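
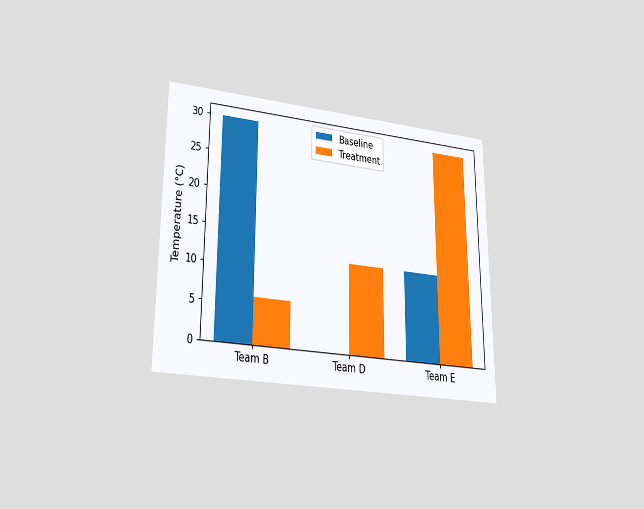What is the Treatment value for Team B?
The chart is viewed at a slight angle. The Treatment bar at Team B reaches 6°C on the y-axis.

6°C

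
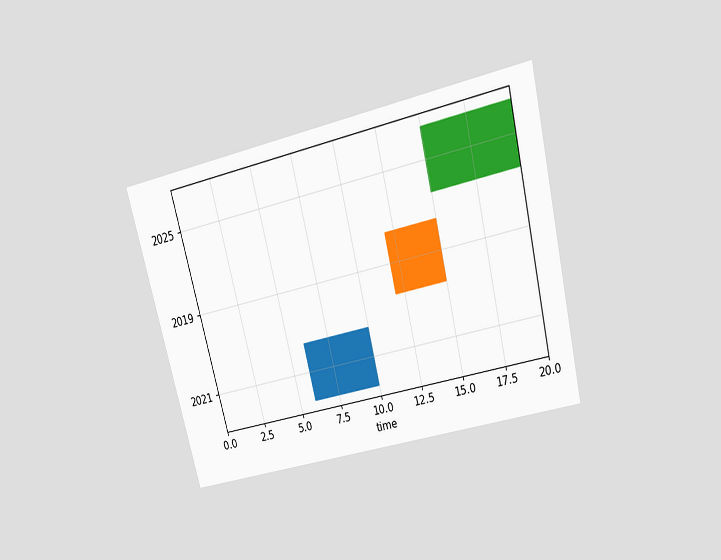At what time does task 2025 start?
15

The chart is tilted about 14° counter-clockwise and viewed slightly from above. The 2025 bar begins at t=15.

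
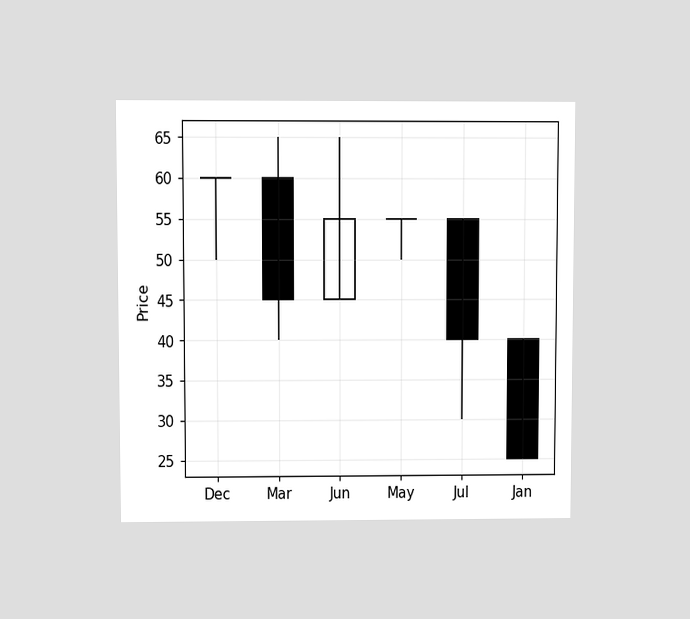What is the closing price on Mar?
45

The chart is viewed at a slight angle. The Mar candle closes at 45.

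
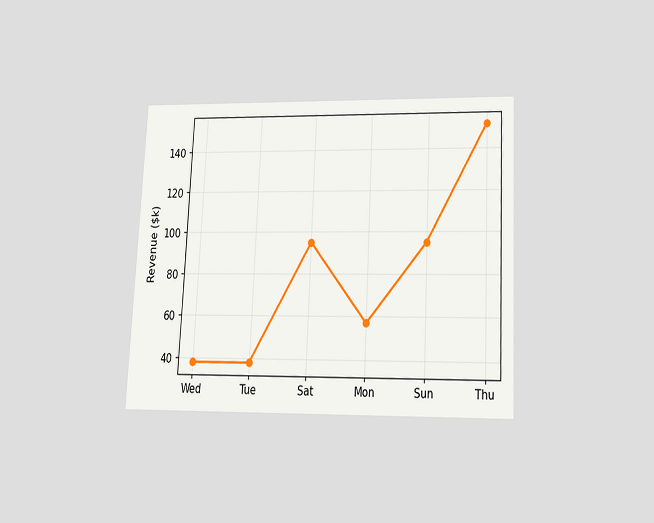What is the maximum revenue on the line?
$152k

The chart is tilted about 3° clockwise and viewed slightly from below. The highest point is at Thu, and reading across to the y-axis gives $152k.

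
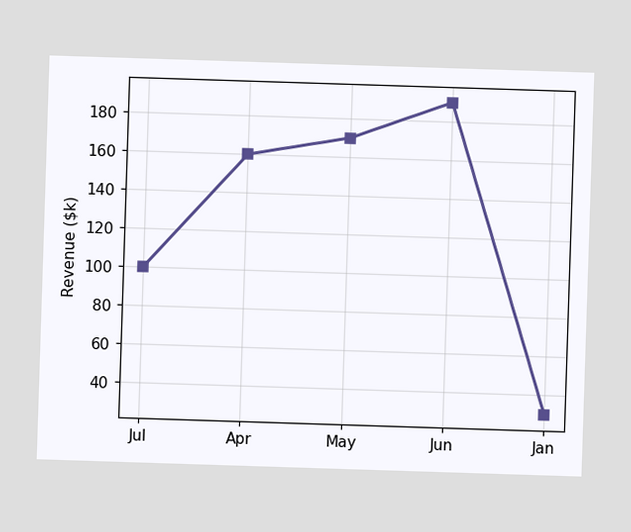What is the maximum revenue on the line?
$190k

The highest point is at Jun, and reading across to the y-axis gives $190k.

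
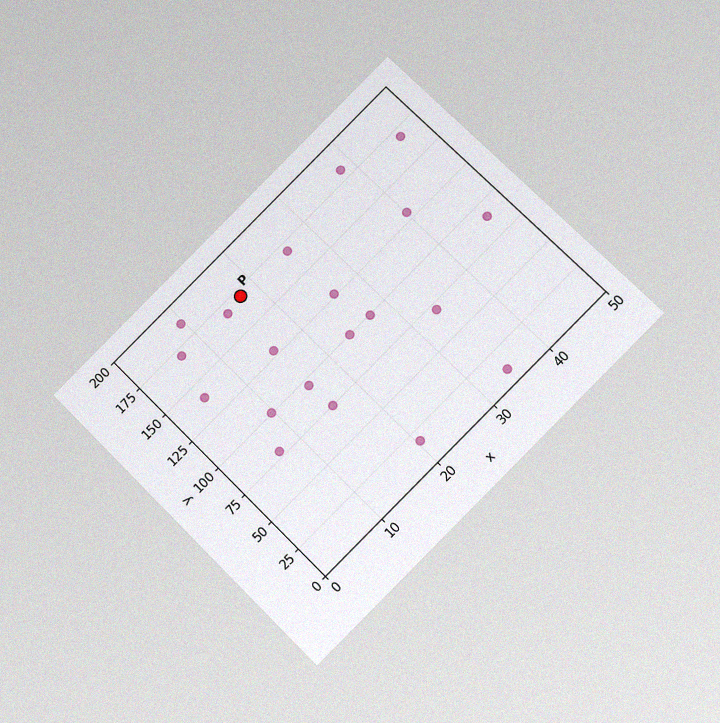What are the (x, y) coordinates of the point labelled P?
(17.5, 170)

The chart is tilted about 45° counter-clockwise and viewed at a slight angle, with some photo noise. Following the gridlines from P to each axis, P sits at (17.5, 170).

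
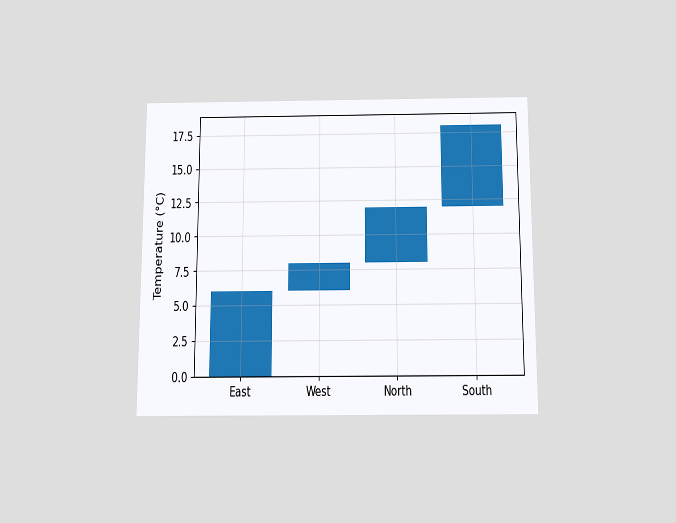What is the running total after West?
8°C

The chart is viewed slightly from below. After West the running total reaches 8°C.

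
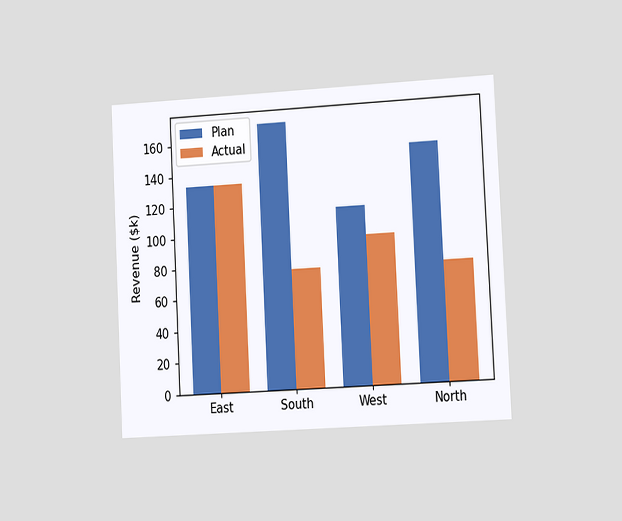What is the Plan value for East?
$133k

The chart is tilted about 3° counter-clockwise and viewed at a slight angle. The Plan bar at East reaches $133k on the y-axis.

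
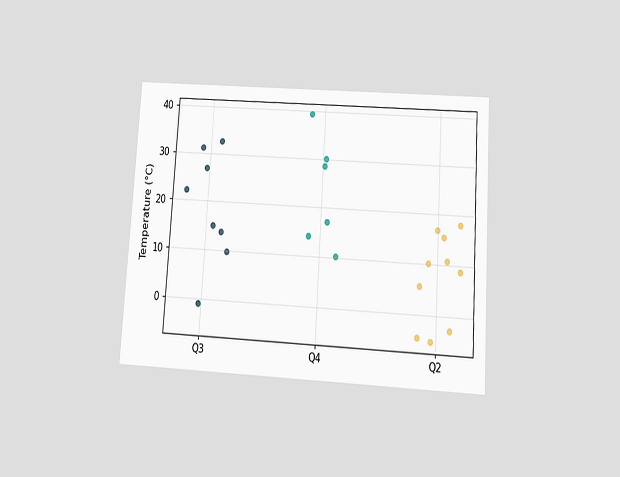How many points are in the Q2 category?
10

The chart is tilted about 4° clockwise and viewed slightly from below. Counting the markers in the Q2 column gives 10.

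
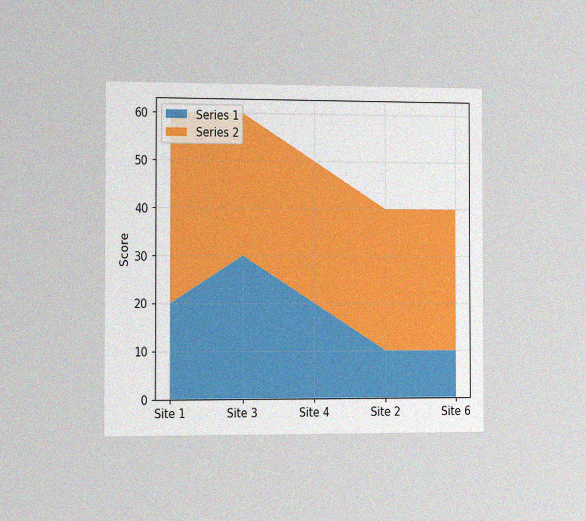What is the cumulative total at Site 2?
The chart is viewed slightly from the left, with some photo noise. The stacked total at Site 2 reaches 40.

40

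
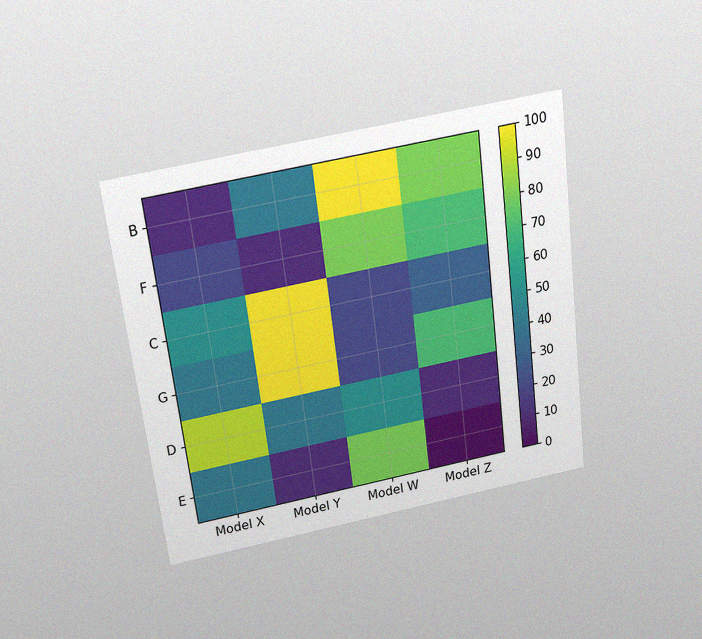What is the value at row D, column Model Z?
The chart is tilted about 7° counter-clockwise and viewed slightly from above, with some photo noise. Matching cell (D, Model Z) against the colorbar gives 10.

10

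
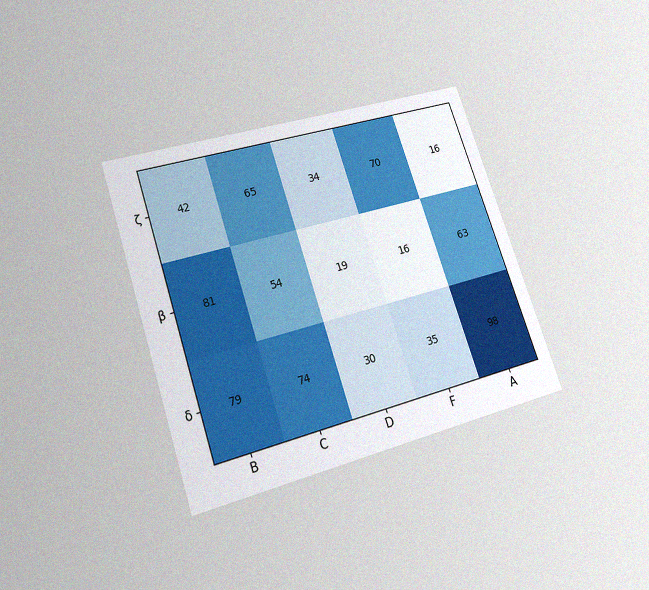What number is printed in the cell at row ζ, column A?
The chart is tilted about 19° counter-clockwise and viewed slightly from below, with some photo noise. The (ζ, A) cell reads 16.

16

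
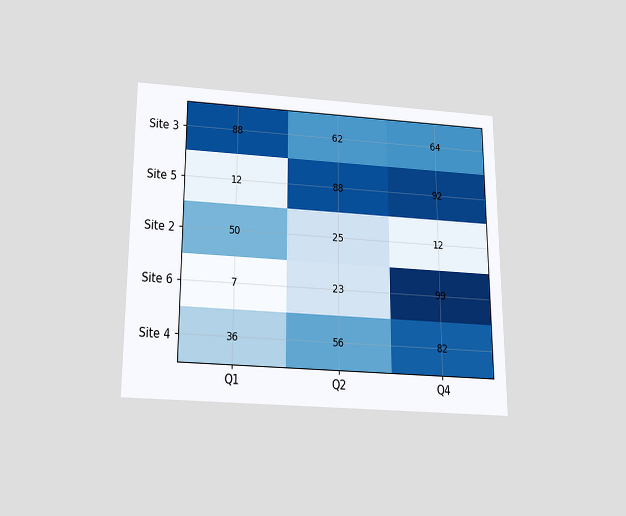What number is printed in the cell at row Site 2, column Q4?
The chart is viewed slightly from below. The (Site 2, Q4) cell reads 12.

12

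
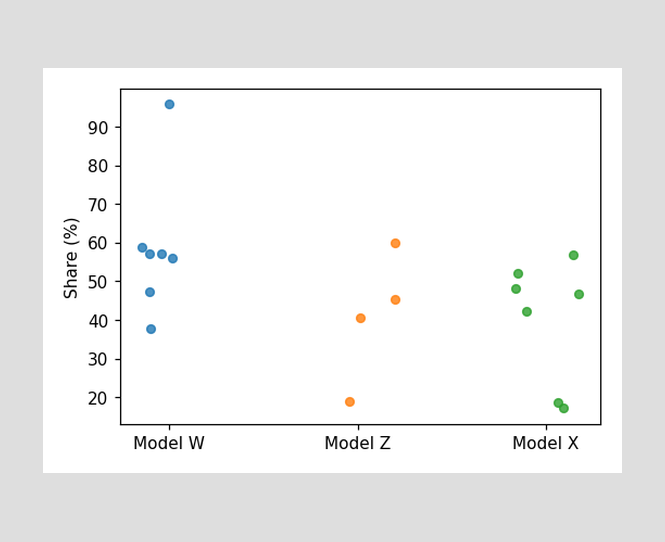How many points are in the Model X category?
7

Counting the markers in the Model X column gives 7.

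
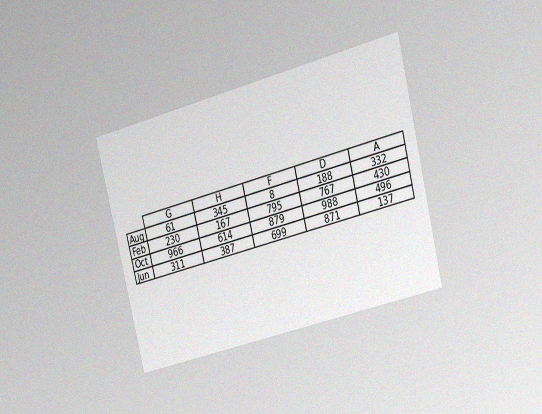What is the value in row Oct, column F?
879

The chart is tilted about 14° counter-clockwise and viewed at a slight angle, with some photo noise. The (Oct, F) cell reads 879.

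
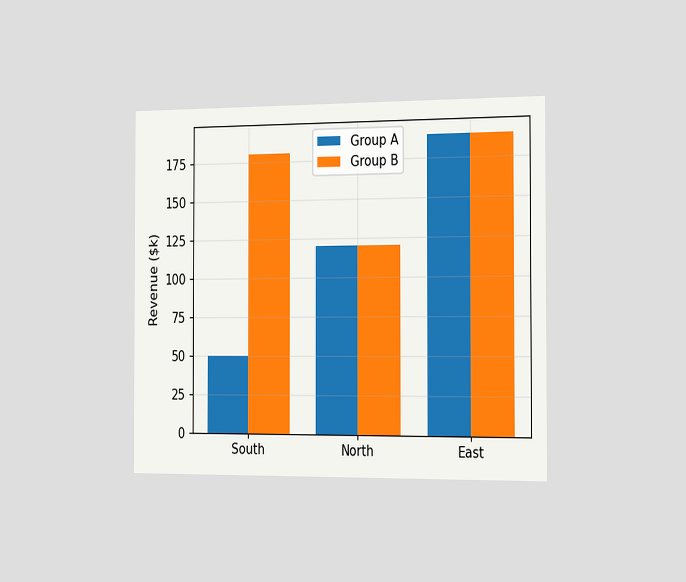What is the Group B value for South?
$180k

The chart is viewed slightly from the right. The Group B bar at South reaches $180k on the y-axis.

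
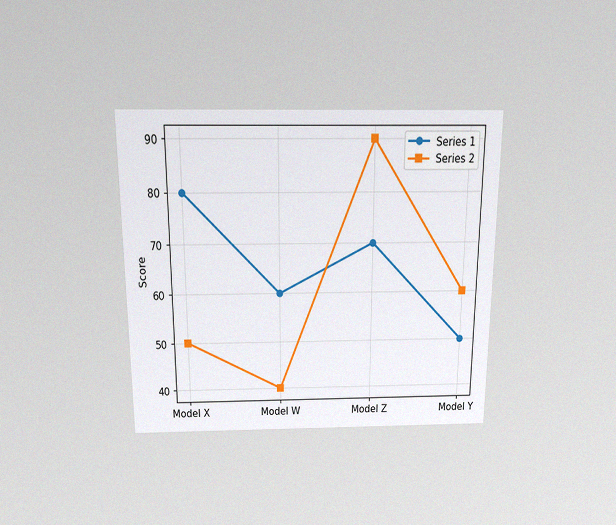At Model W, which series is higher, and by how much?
The chart is viewed slightly from above, with some photo noise. At Model W, Series 1 sits above the other line by 20.

Series 1, by 20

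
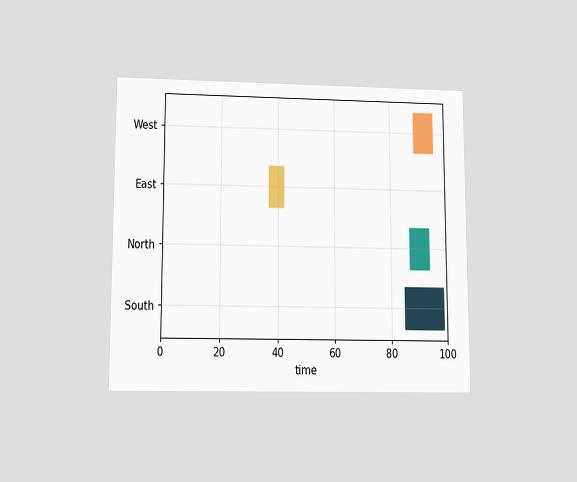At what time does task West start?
The chart is viewed slightly from below. The West bar begins at t=89.

89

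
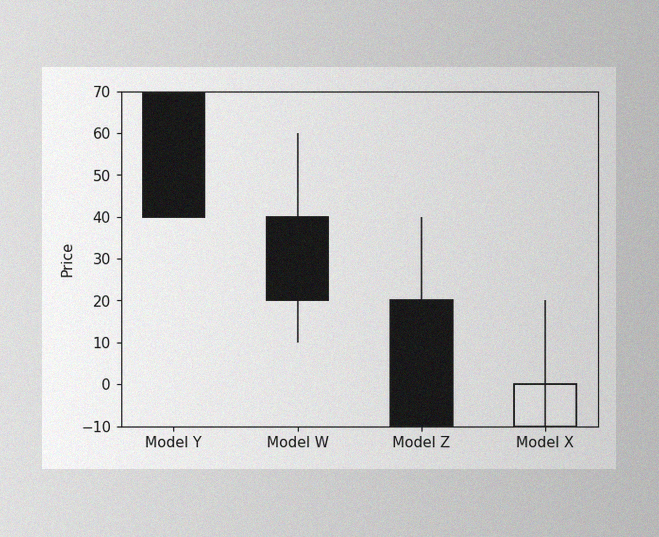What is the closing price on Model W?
20

The image has some photo noise and uneven lighting. The Model W candle closes at 20.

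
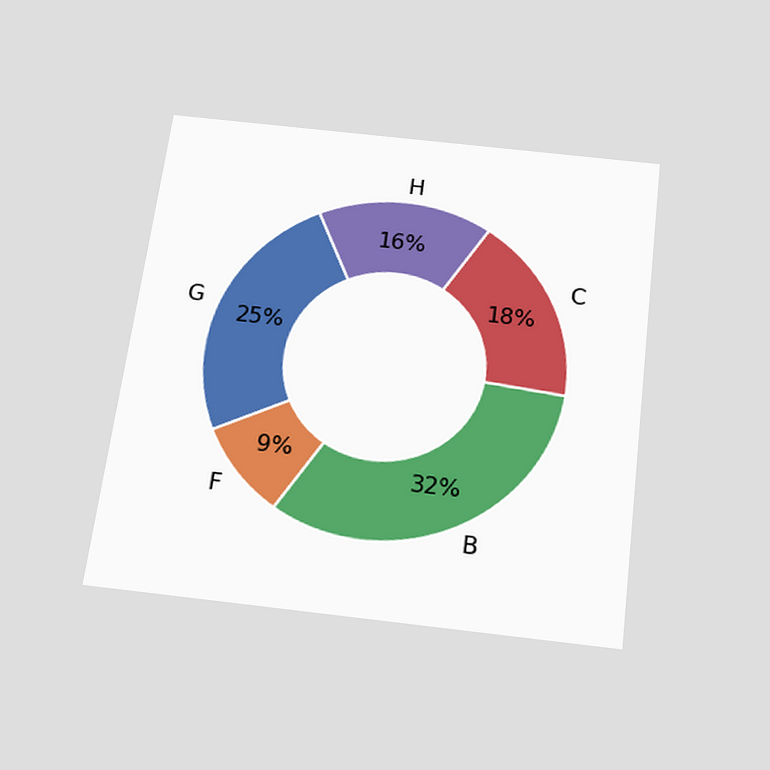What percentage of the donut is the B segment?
32%

The chart is tilted about 7° clockwise and viewed slightly from below. The B segment takes up 32% of the ring.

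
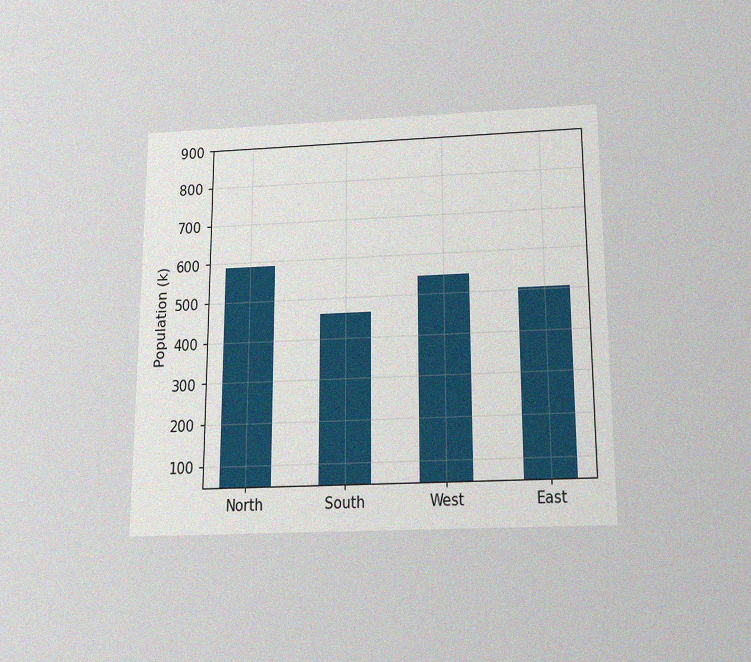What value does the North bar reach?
The chart is viewed slightly from below, with some photo noise. Reading along the chart's y-axis, the North bar reaches 588k.

588k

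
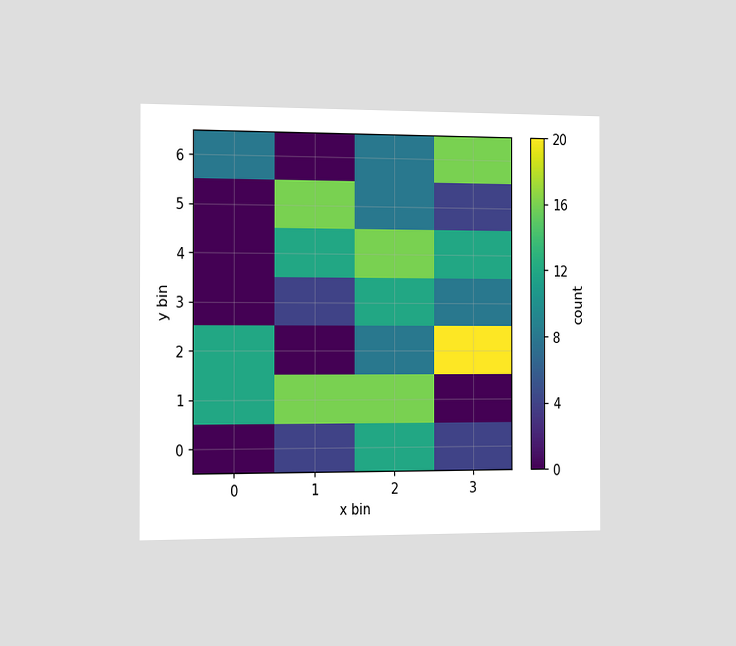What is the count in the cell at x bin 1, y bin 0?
4

The chart is viewed slightly from the left. Matching the cell (1, 0) against the colorbar gives 4.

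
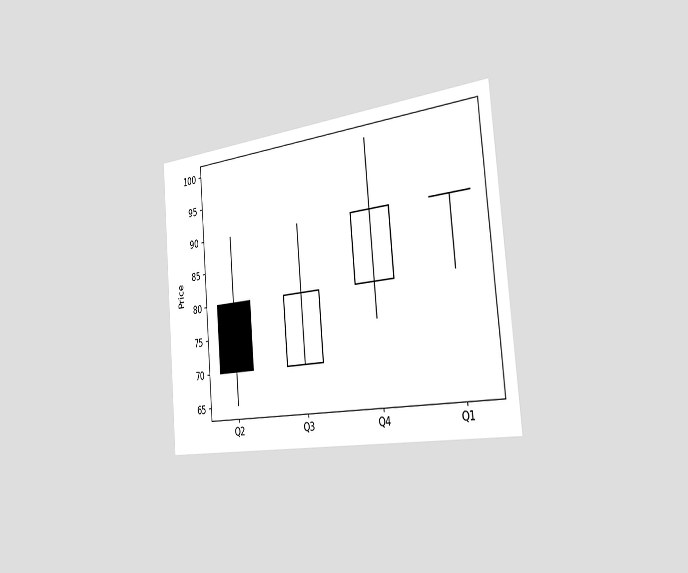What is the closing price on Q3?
The chart is tilted about 5° counter-clockwise and viewed slightly from the right. The Q3 candle closes at 80.

80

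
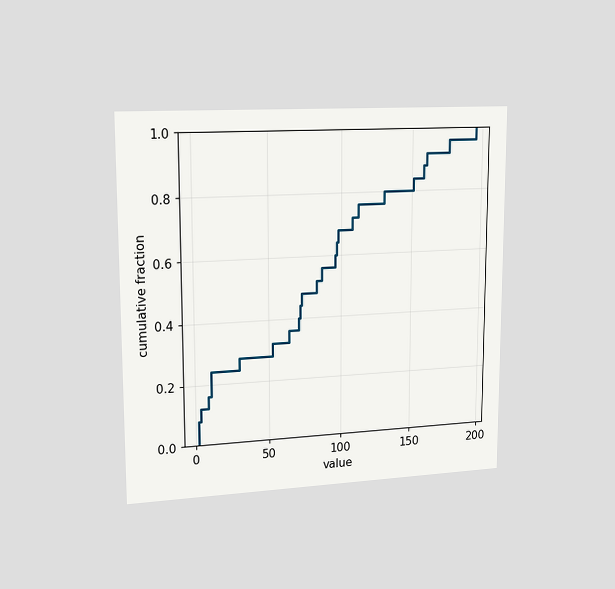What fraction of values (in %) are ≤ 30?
The chart is viewed slightly from the left. At x=30 the ECDF step is at 28%.

28%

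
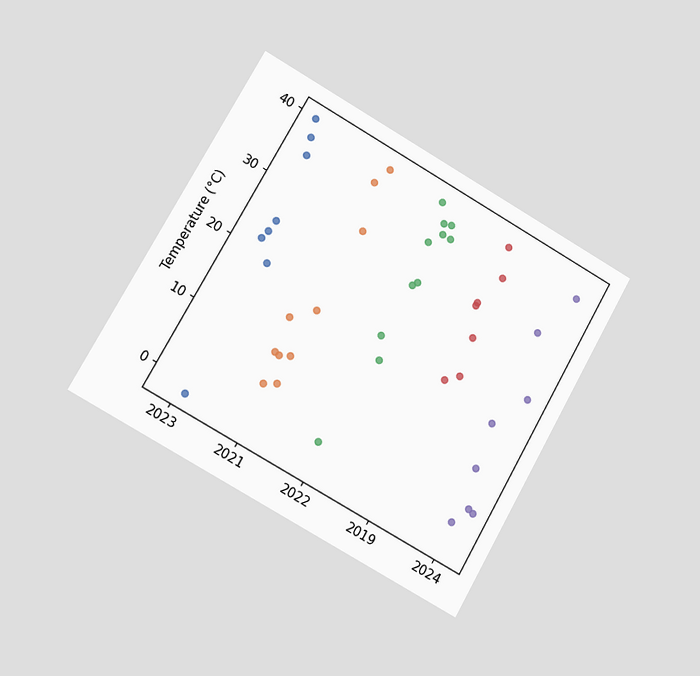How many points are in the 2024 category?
The chart is tilted about 30° clockwise and viewed slightly from the left. Counting the markers in the 2024 column gives 8.

8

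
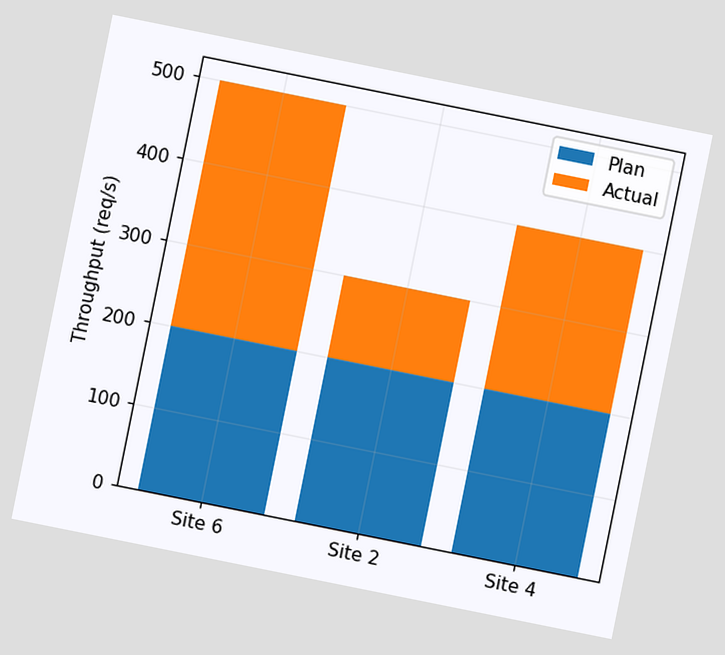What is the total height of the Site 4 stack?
400req/s

The chart is tilted about 11° clockwise. The Site 4 stack's top reaches 400req/s on the y-axis.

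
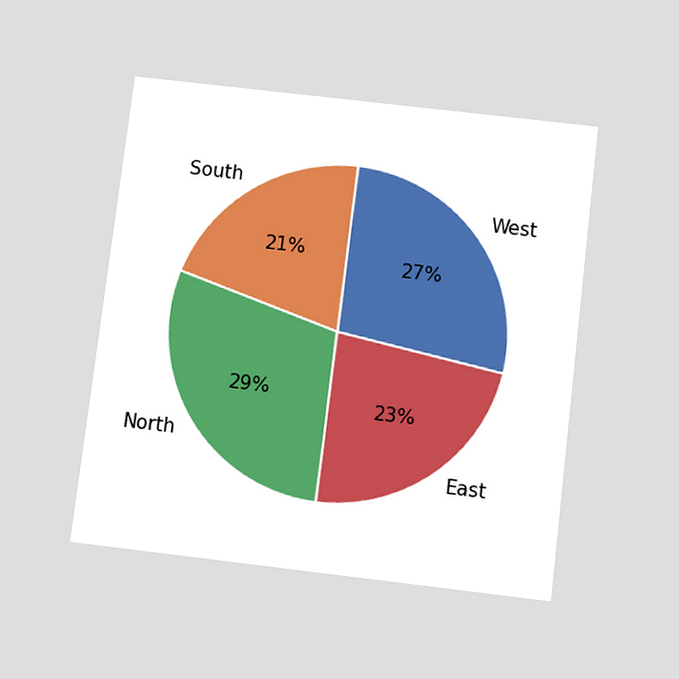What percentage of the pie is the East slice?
23%

The chart is tilted about 7° clockwise and viewed slightly from below. The East slice takes up 23% of the pie.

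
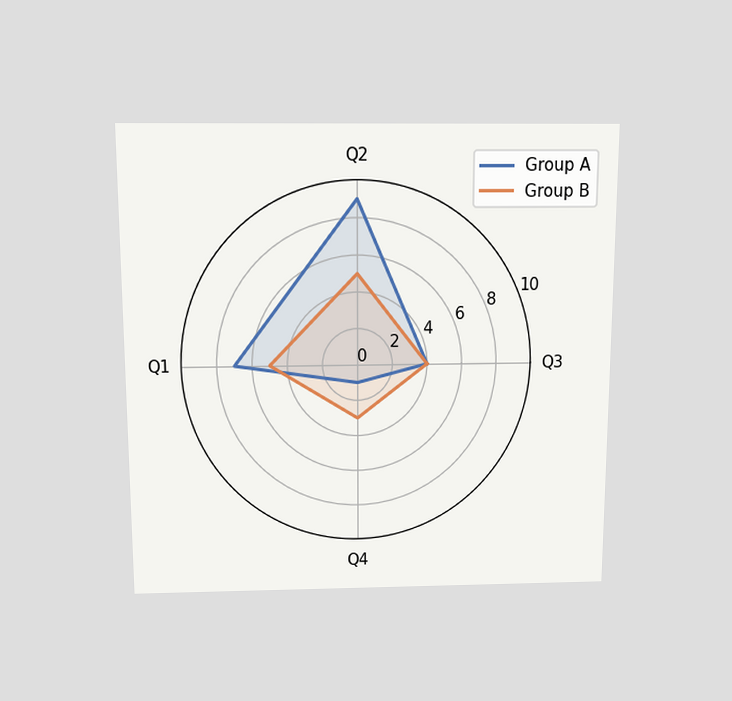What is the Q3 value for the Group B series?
4

The chart is viewed slightly from above. On the Q3 axis, Group B reaches 4.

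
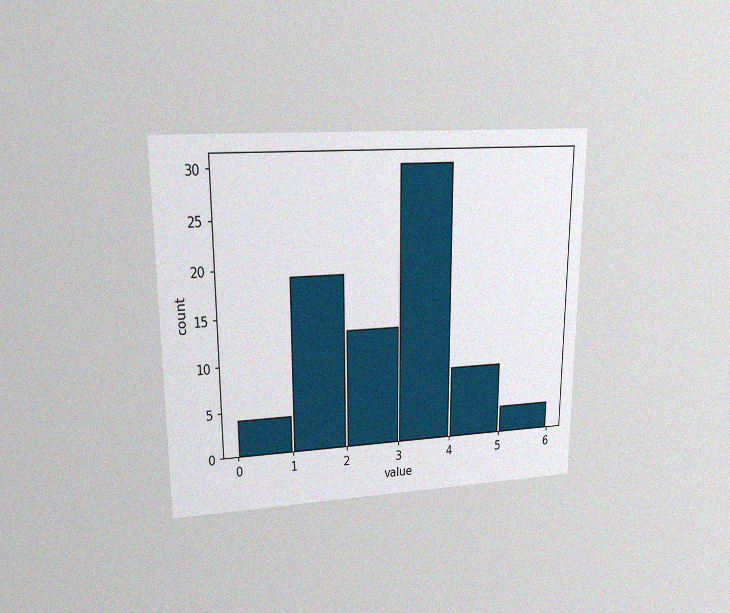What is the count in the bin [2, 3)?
The chart is viewed at a slight angle, with some photo noise. The [2, 3) bin has height 13.

13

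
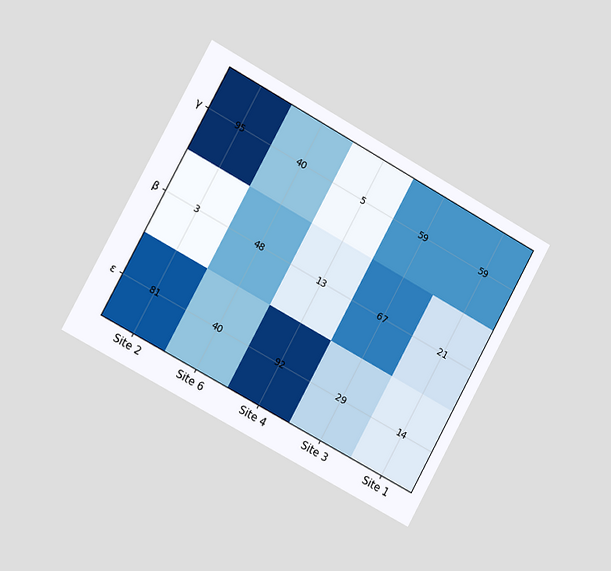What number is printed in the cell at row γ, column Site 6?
40

The chart is tilted about 29° clockwise and viewed at a slight angle. The (γ, Site 6) cell reads 40.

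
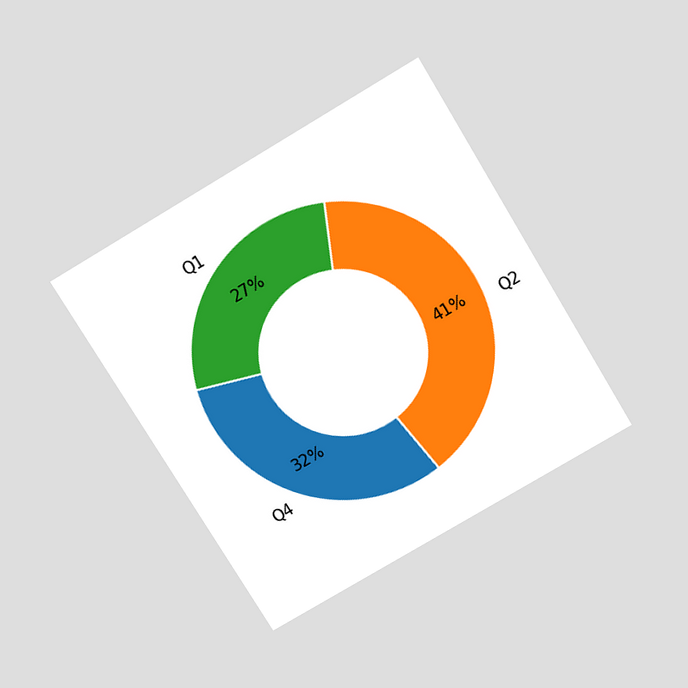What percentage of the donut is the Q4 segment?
The chart is tilted about 31° counter-clockwise and viewed slightly from above. The Q4 segment takes up 32% of the ring.

32%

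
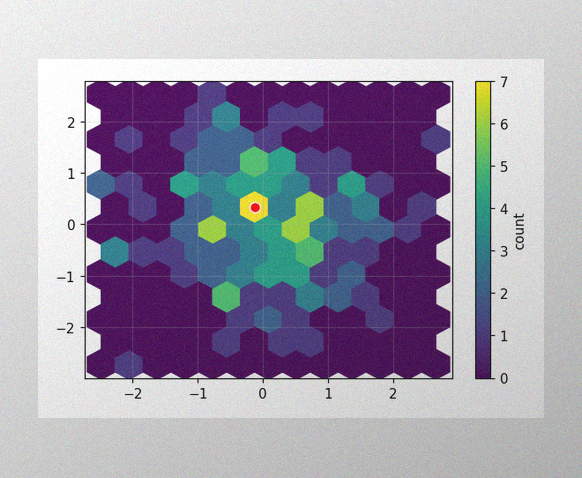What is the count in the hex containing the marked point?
The image has some photo noise and uneven lighting. The marked hex reads 7 on the colorbar.

7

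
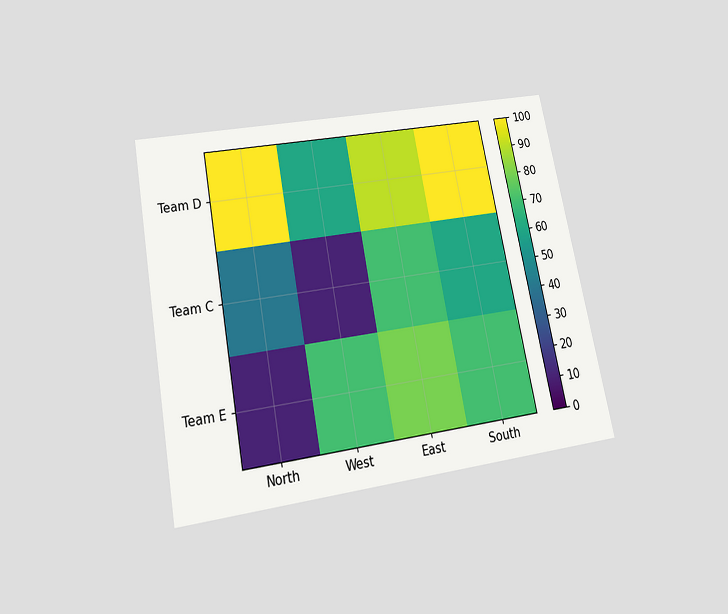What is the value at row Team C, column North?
The chart is tilted about 11° counter-clockwise and viewed slightly from below. Matching cell (Team C, North) against the colorbar gives 40.

40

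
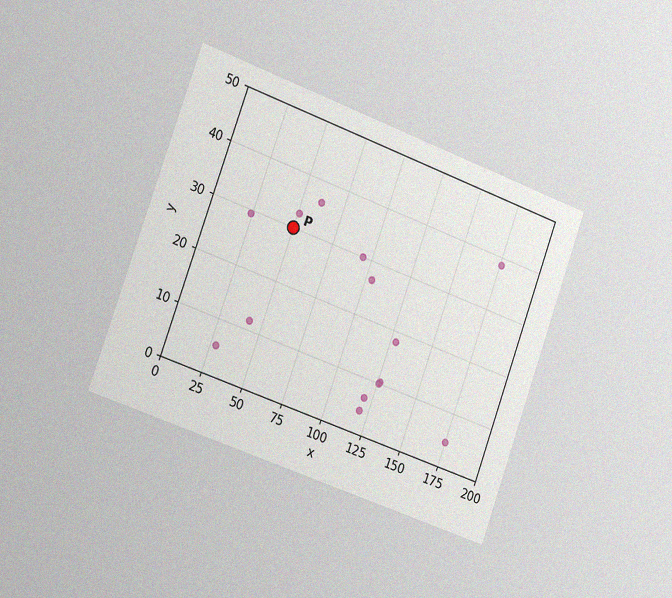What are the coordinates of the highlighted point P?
(50, 30)

The chart is tilted about 20° clockwise and viewed slightly from the left, with some photo noise. Following the gridlines from P to each axis, P sits at (50, 30).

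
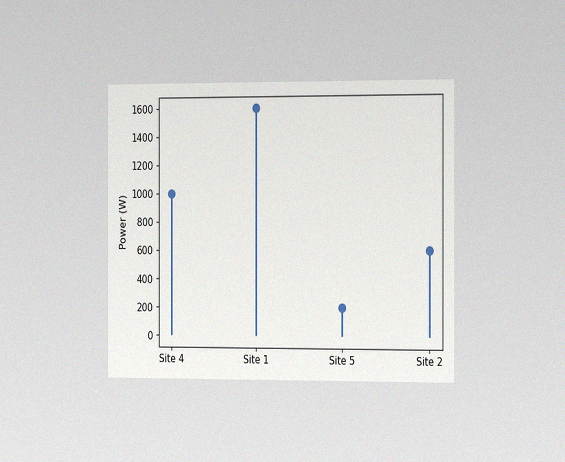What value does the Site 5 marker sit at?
The chart is viewed slightly from the right, with some photo noise. The Site 5 marker sits at 200W.

200W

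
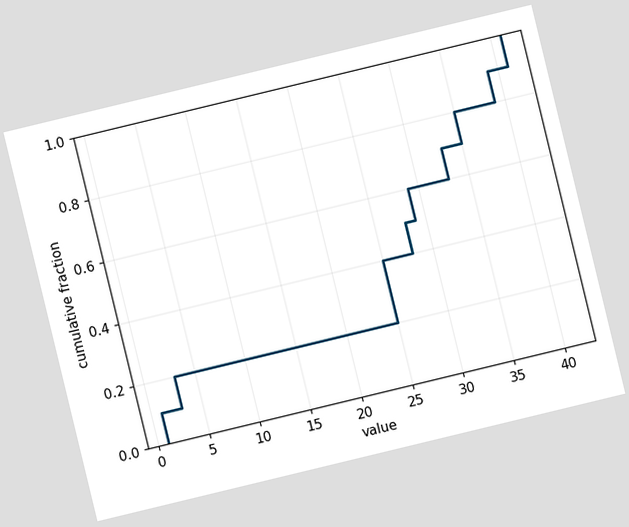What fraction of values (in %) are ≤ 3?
20%

The chart is tilted about 14° counter-clockwise. At x=3 the ECDF step is at 20%.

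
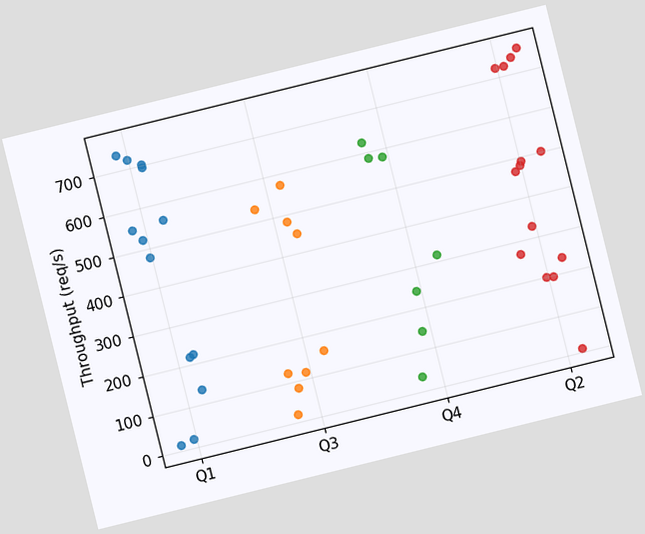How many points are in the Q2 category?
The chart is tilted about 14° counter-clockwise. Counting the markers in the Q2 column gives 14.

14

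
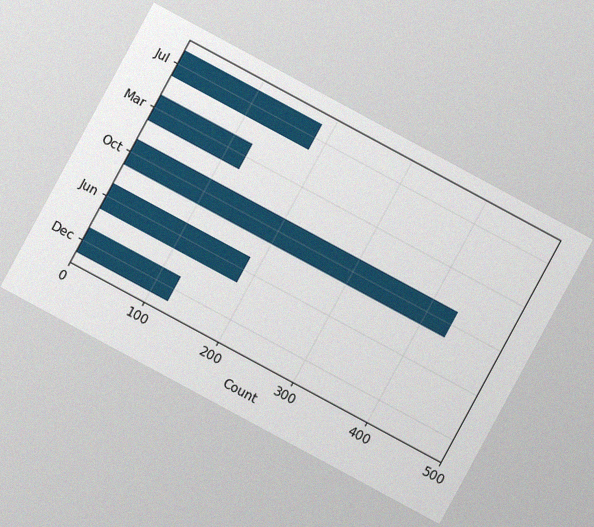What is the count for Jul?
The chart is tilted about 28° clockwise, with some photo noise. Reading along the chart's x-axis, the Jul bar reaches 186.

186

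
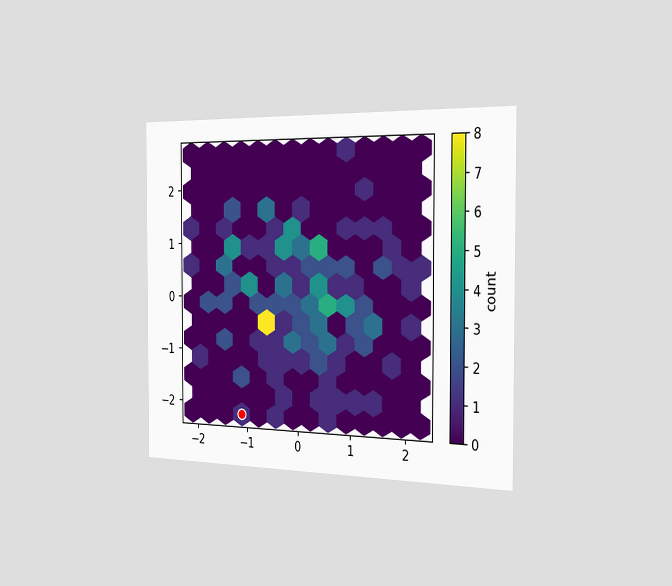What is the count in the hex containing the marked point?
1

The chart is viewed slightly from the right. The marked hex reads 1 on the colorbar.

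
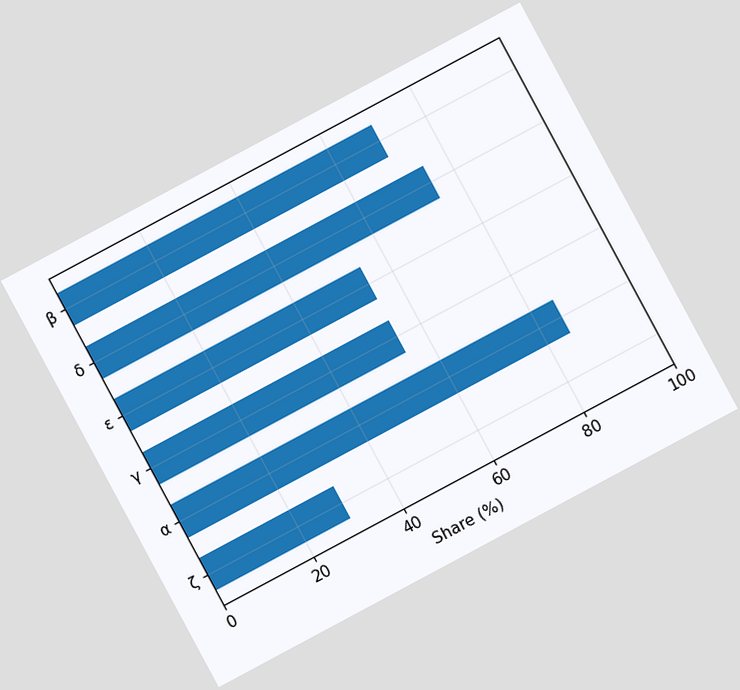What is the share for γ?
The chart is tilted about 28° counter-clockwise. Reading along the chart's x-axis, the γ bar reaches 55%.

55%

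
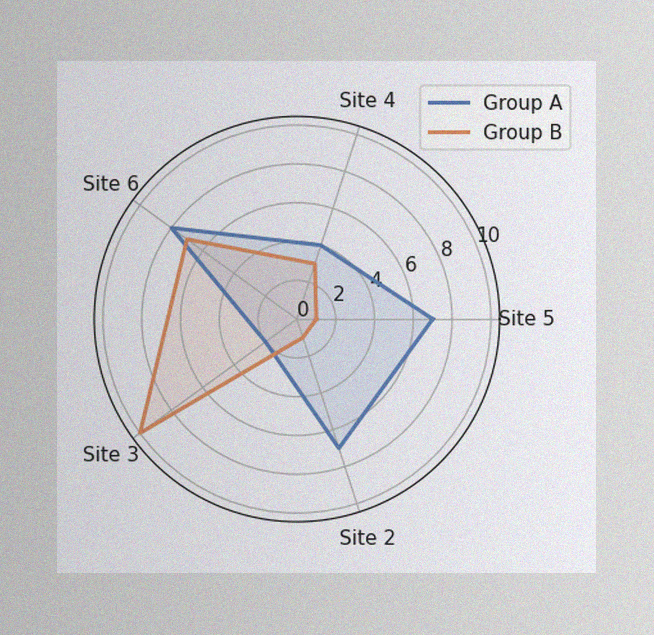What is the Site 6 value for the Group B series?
7

The image has some photo noise and uneven lighting. On the Site 6 axis, Group B reaches 7.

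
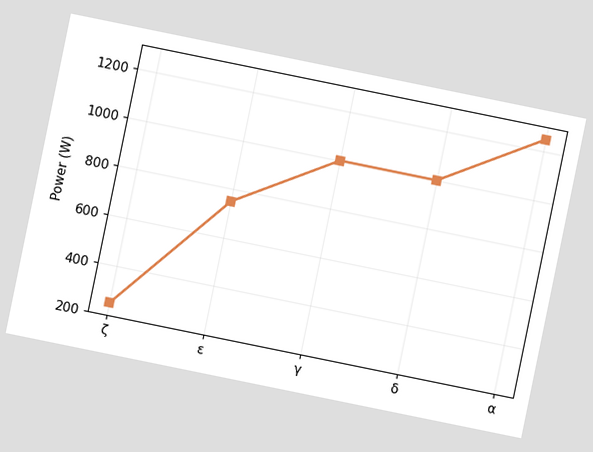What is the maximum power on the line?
1250W

The chart is tilted about 12° clockwise. The highest point is at α, and reading across to the y-axis gives 1250W.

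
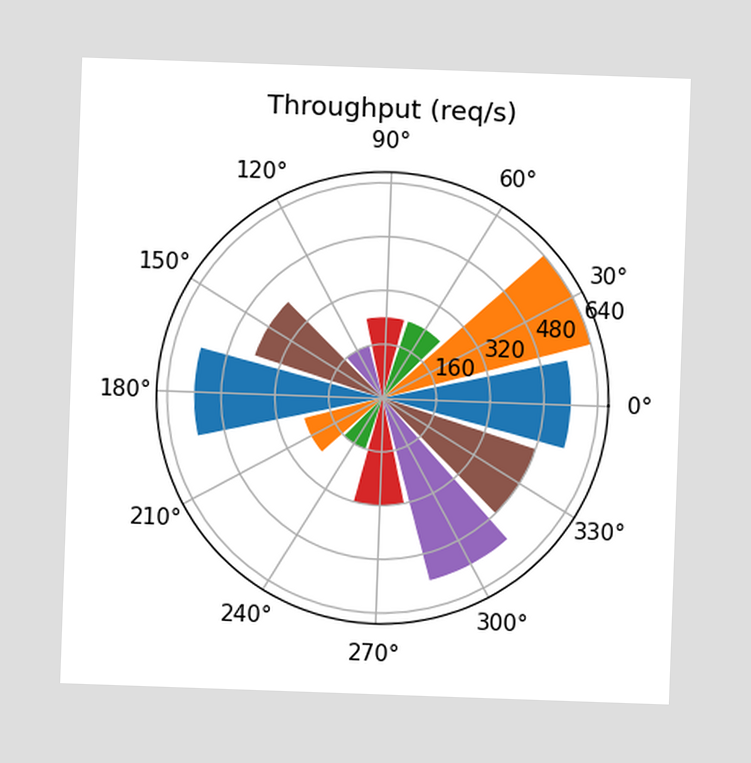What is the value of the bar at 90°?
The chart is tilted about 2° clockwise. The bar at 90° reaches 240req/s on the radial axis.

240req/s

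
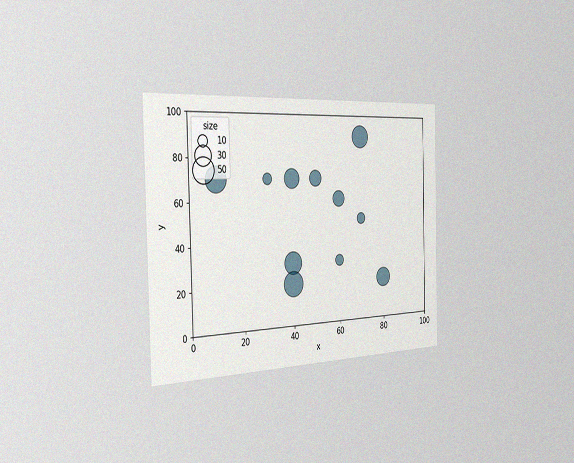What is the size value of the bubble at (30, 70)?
10

The chart is viewed slightly from the left, with some photo noise. Matching the bubble at (30, 70) against the size legend gives 10.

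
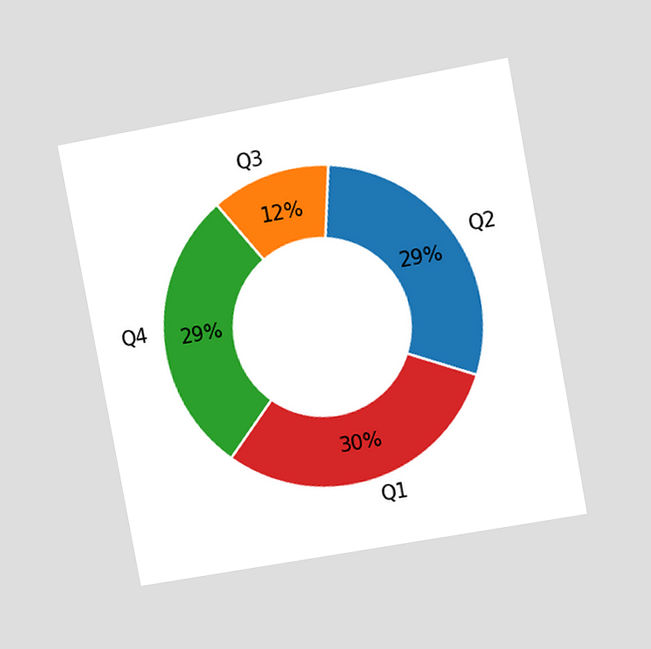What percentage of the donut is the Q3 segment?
12%

The chart is tilted about 10° counter-clockwise and viewed at a slight angle. The Q3 segment takes up 12% of the ring.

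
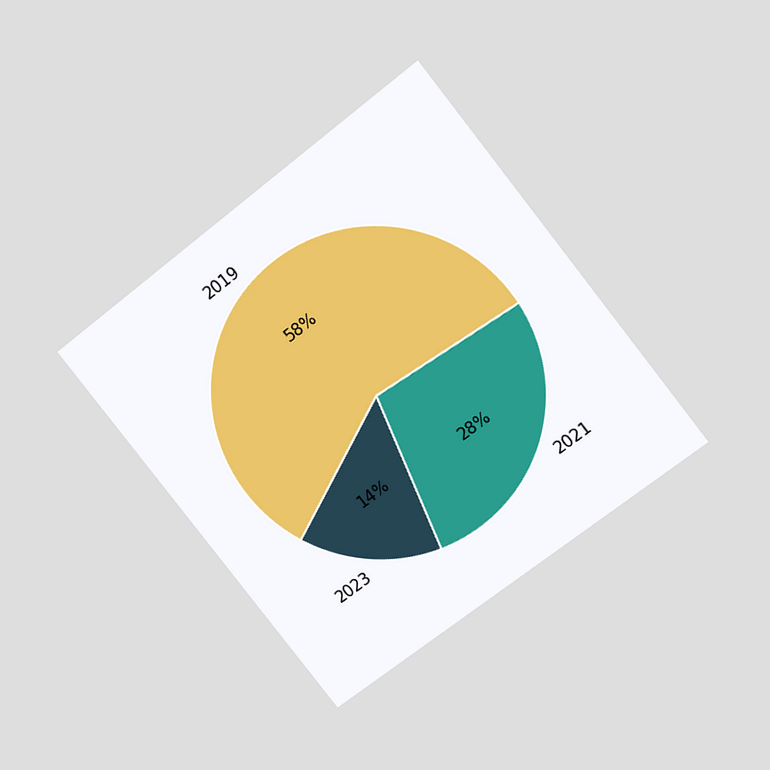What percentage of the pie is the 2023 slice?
The chart is tilted about 38° counter-clockwise and viewed at a slight angle. The 2023 slice takes up 14% of the pie.

14%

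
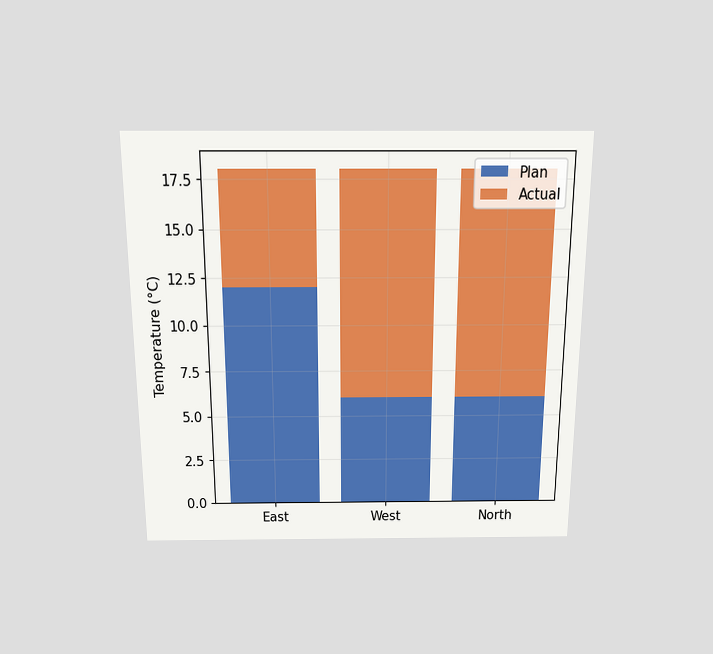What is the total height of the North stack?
The chart is viewed slightly from above. The North stack's top reaches 18°C on the y-axis.

18°C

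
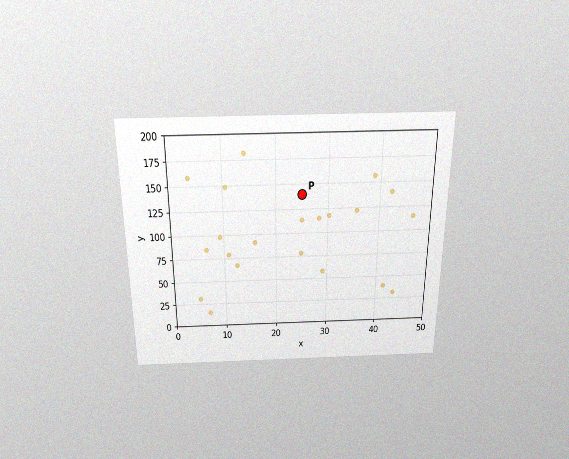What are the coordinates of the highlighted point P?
The chart is viewed slightly from above, with some photo noise. Following the gridlines from P to each axis, P sits at (25, 140).

(25, 140)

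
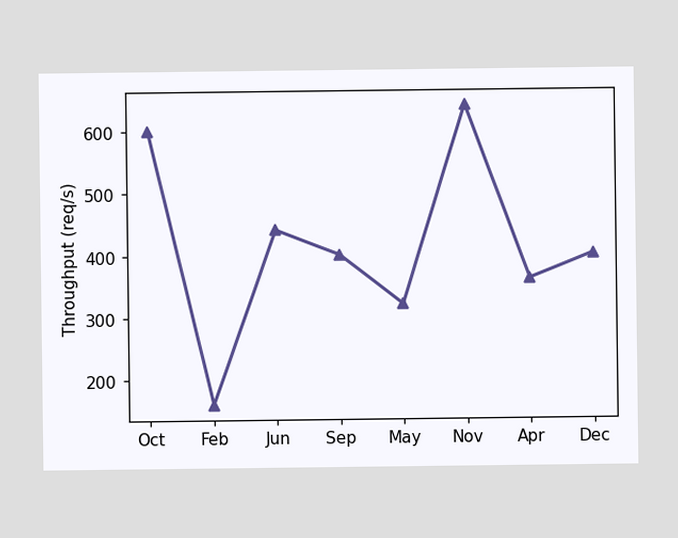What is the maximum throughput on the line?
The highest point is at Nov, and reading across to the y-axis gives 640req/s.

640req/s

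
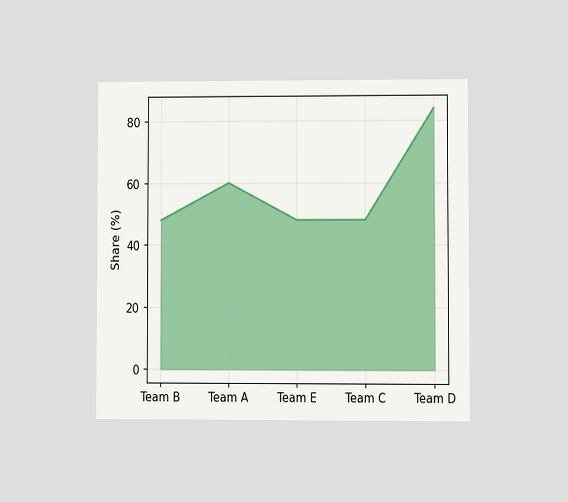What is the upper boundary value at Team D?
The chart is viewed at a slight angle. At Team D the upper boundary is at 84%.

84%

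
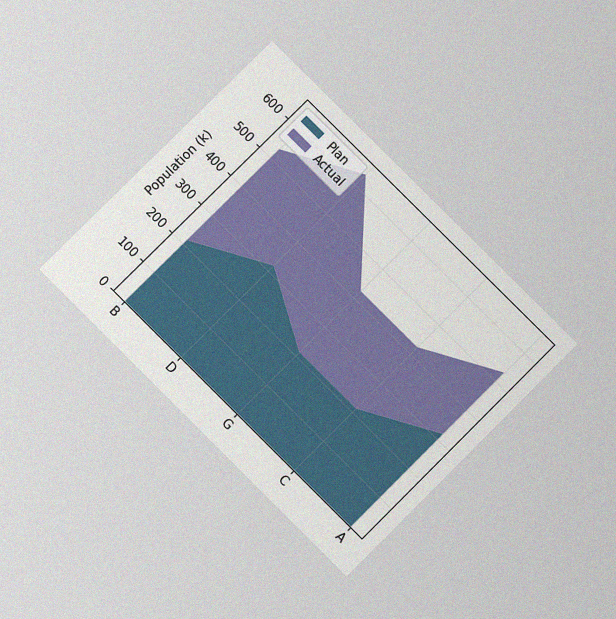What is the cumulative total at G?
The chart is tilted about 45° clockwise and viewed at a slight angle, with some photo noise. The stacked total at G reaches 424k.

424k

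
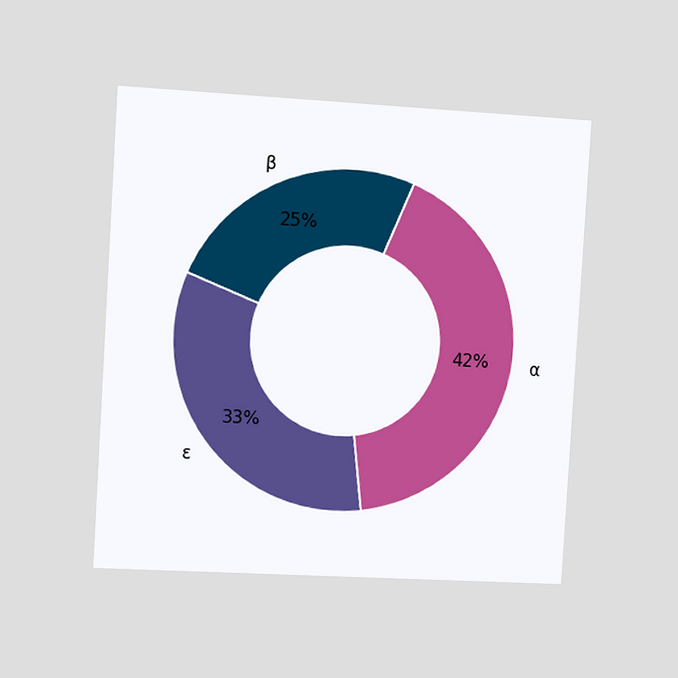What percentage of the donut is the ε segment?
33%

The chart is tilted about 3° clockwise and viewed slightly from the left. The ε segment takes up 33% of the ring.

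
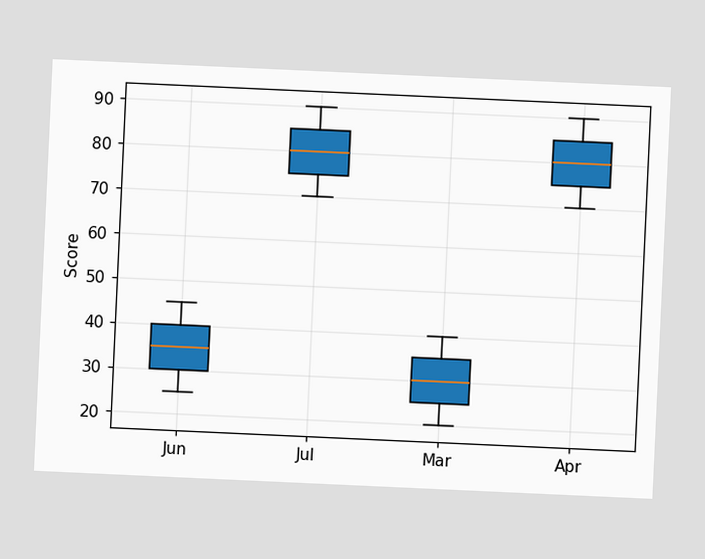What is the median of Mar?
The chart is tilted about 3° clockwise. The median line in the Mar box sits at 30.

30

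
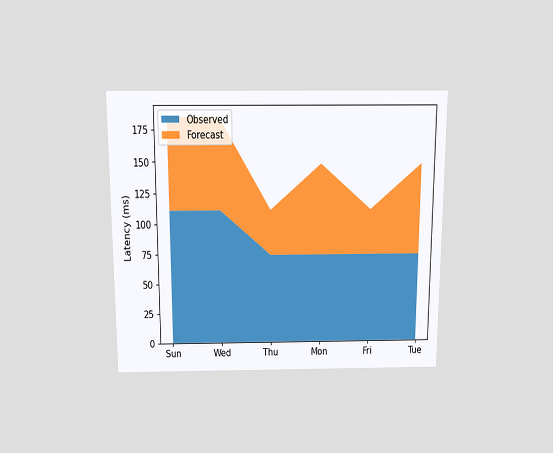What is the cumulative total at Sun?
The chart is viewed slightly from above. The stacked total at Sun reaches 185ms.

185ms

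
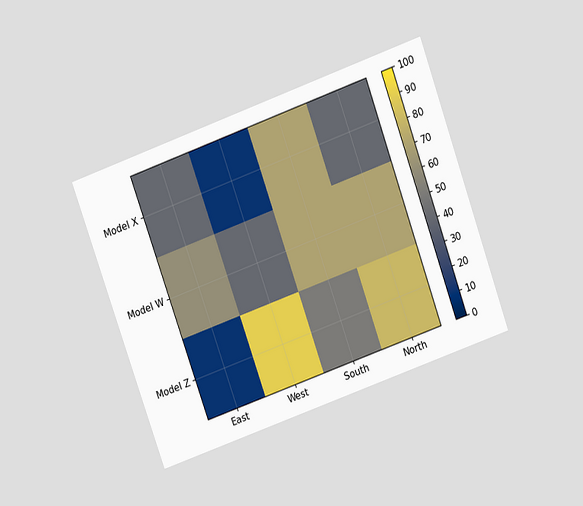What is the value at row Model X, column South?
70

The chart is tilted about 20° counter-clockwise and viewed at a slight angle. Matching cell (Model X, South) against the colorbar gives 70.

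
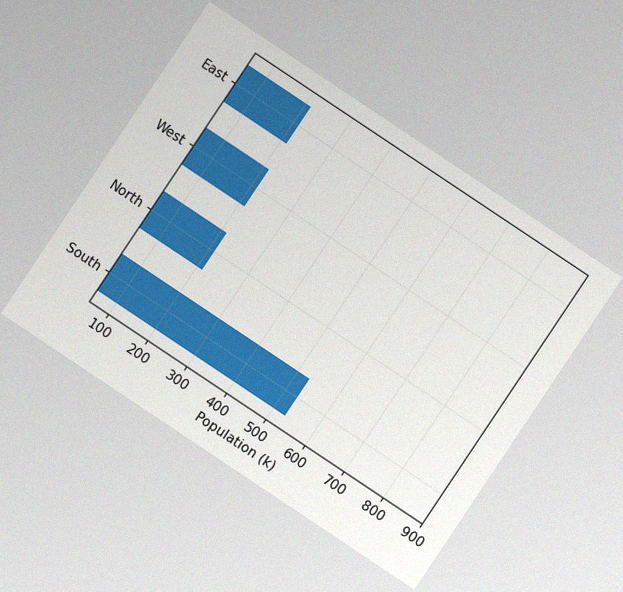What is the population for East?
212k

The chart is tilted about 34° clockwise, with some photo noise. Reading along the chart's x-axis, the East bar reaches 212k.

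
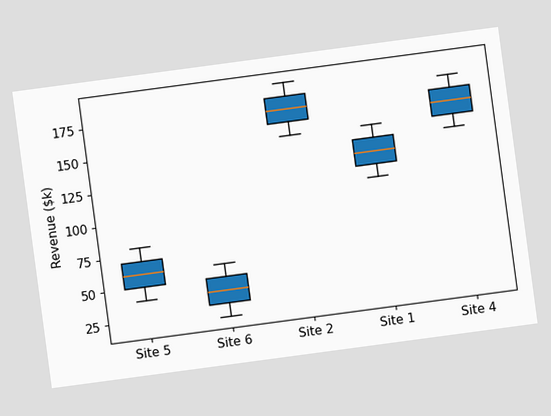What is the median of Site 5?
$60k

The chart is tilted about 8° counter-clockwise. The median line in the Site 5 box sits at $60k.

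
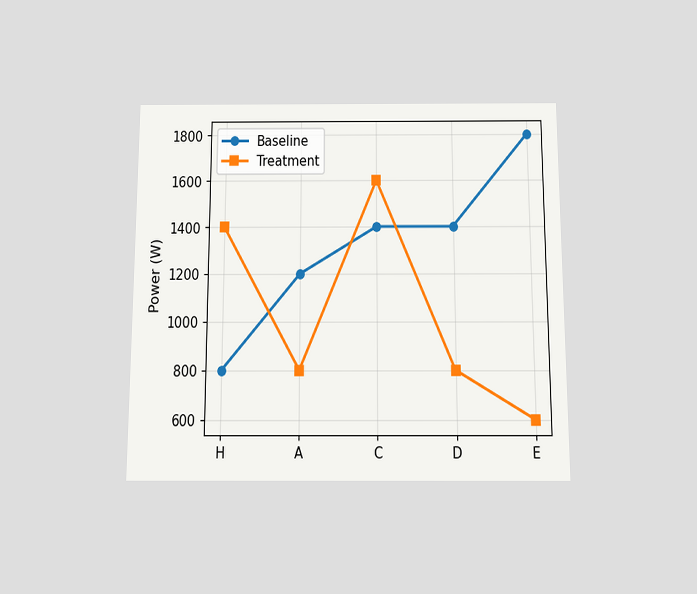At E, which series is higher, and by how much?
The chart is viewed slightly from below. At E, Baseline sits above the other line by 1200W.

Baseline, by 1200W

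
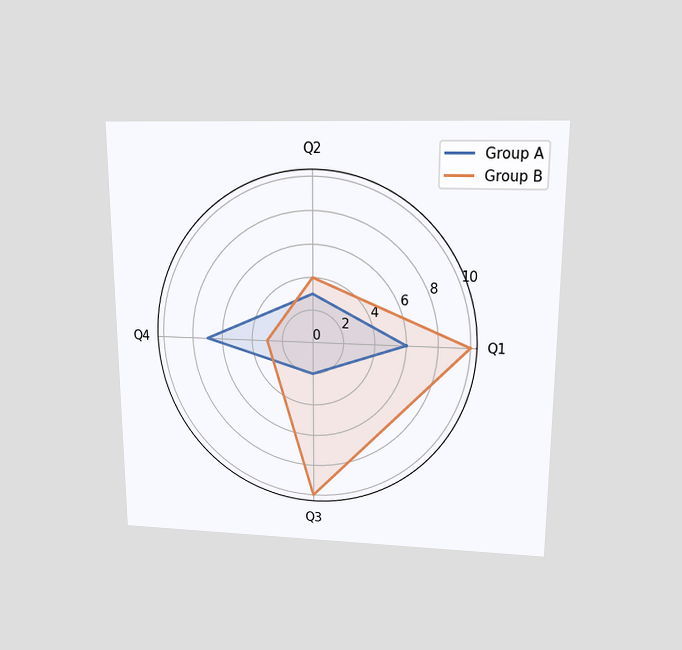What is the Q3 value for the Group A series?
The chart is viewed slightly from above. On the Q3 axis, Group A reaches 2.

2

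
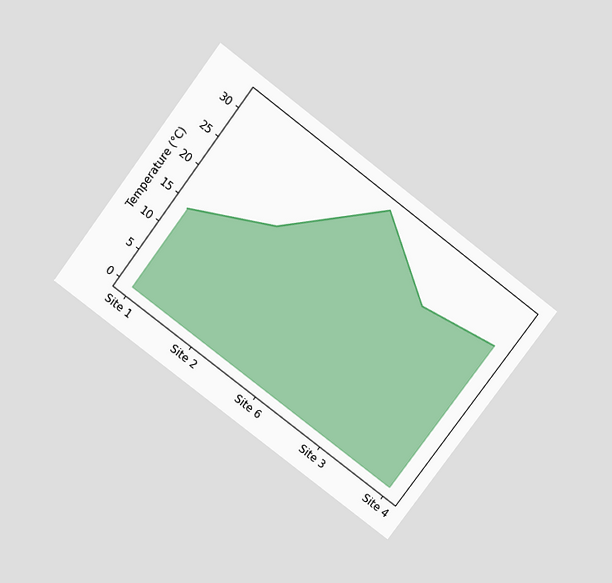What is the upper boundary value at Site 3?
24°C

The chart is tilted about 37° clockwise and viewed slightly from above. At Site 3 the upper boundary is at 24°C.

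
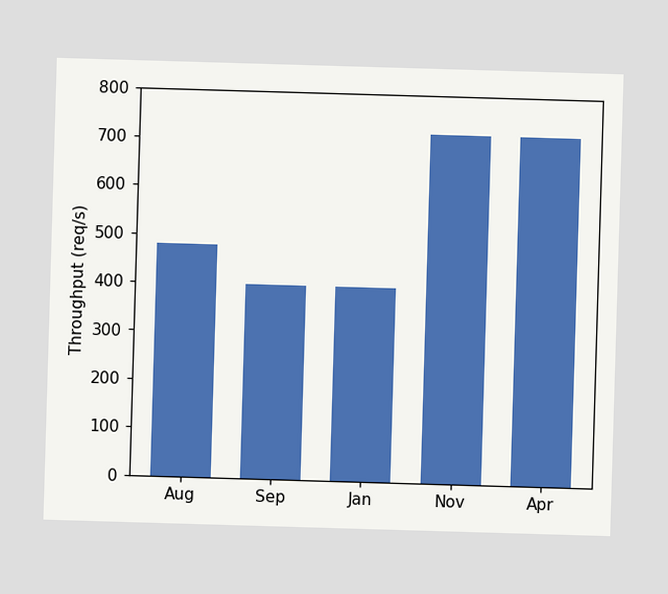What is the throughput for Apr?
Reading along the chart's y-axis, the Apr bar reaches 720req/s.

720req/s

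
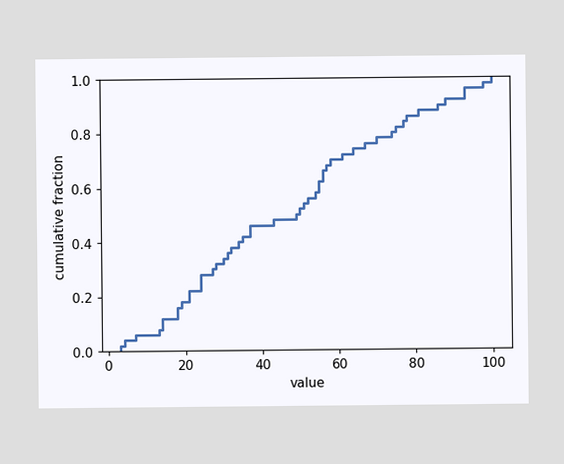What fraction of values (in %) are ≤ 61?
At x=61 the ECDF step is at 72%.

72%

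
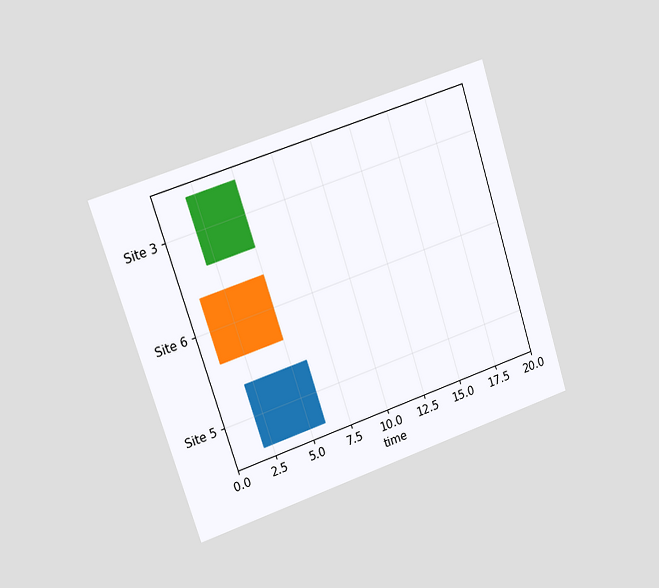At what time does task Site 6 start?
1

The chart is tilted about 18° counter-clockwise and viewed slightly from the left. The Site 6 bar begins at t=1.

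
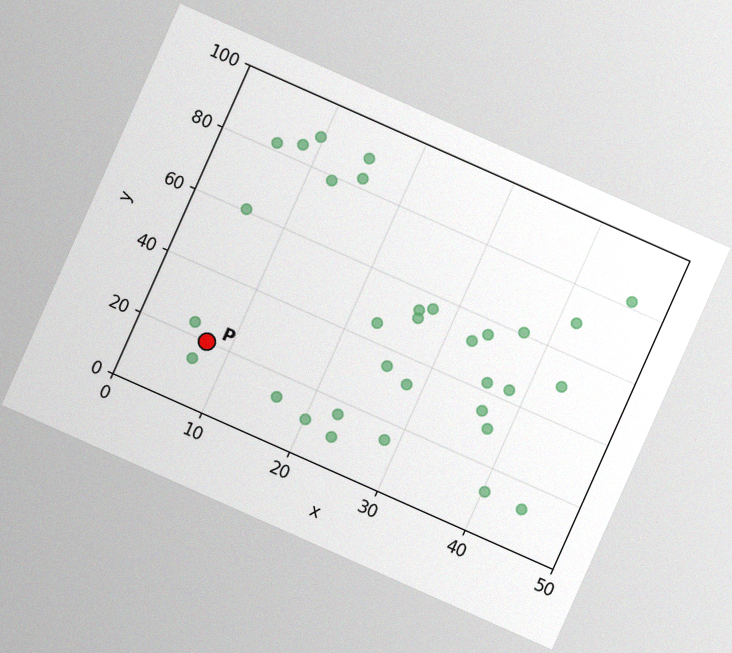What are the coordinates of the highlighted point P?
The chart is tilted about 24° clockwise, with some photo noise. Following the gridlines from P to each axis, P sits at (7.5, 20).

(7.5, 20)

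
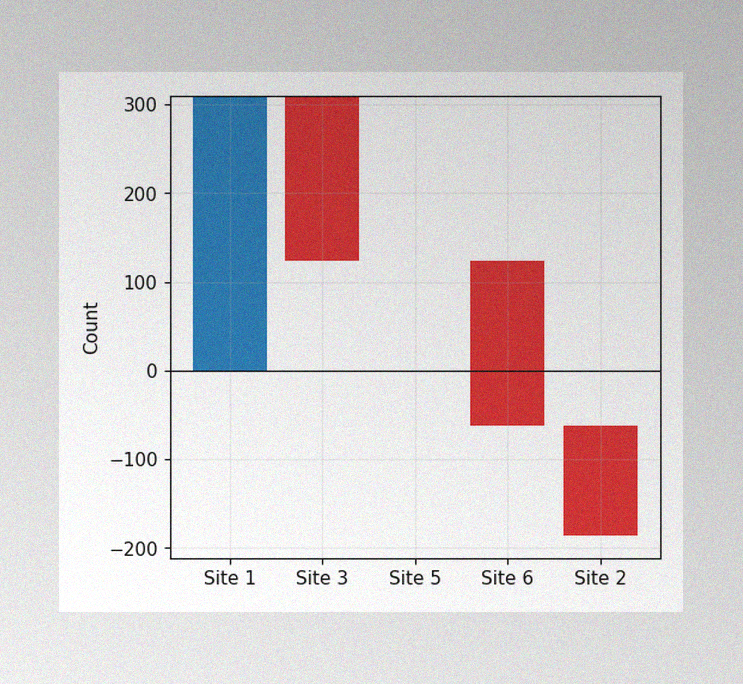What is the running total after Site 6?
The image has some photo noise and uneven lighting. After Site 6 the running total reaches -62.

-62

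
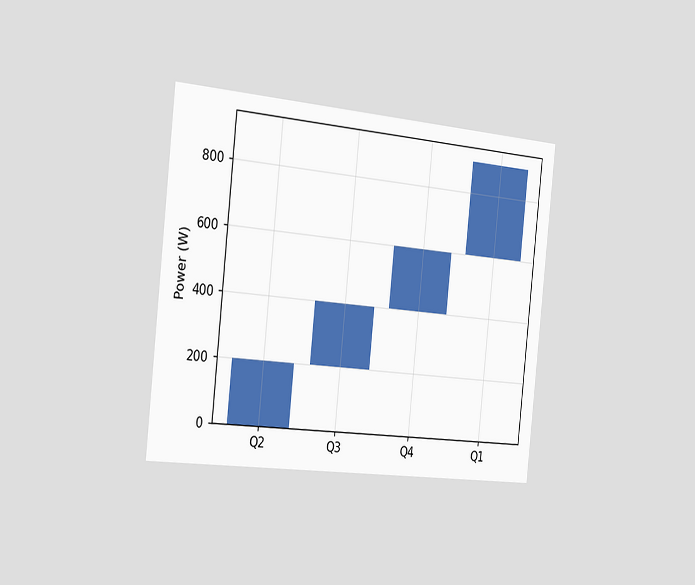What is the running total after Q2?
200W

The chart is tilted about 6° clockwise and viewed slightly from the left. After Q2 the running total reaches 200W.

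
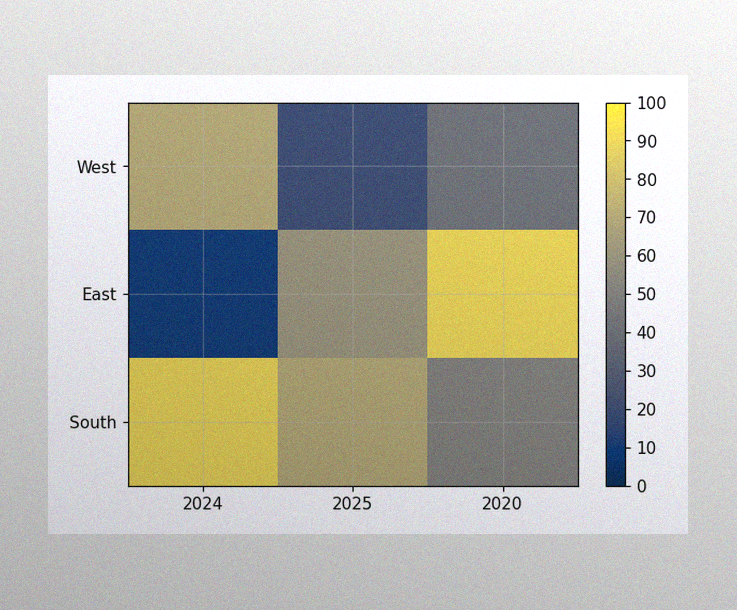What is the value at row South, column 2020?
50

The image has some photo noise and uneven lighting. Matching cell (South, 2020) against the colorbar gives 50.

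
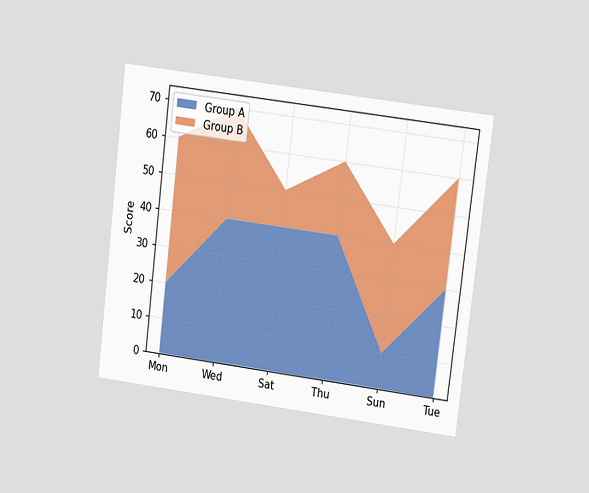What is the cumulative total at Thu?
The chart is tilted about 7° clockwise and viewed at a slight angle. The stacked total at Thu reaches 60.

60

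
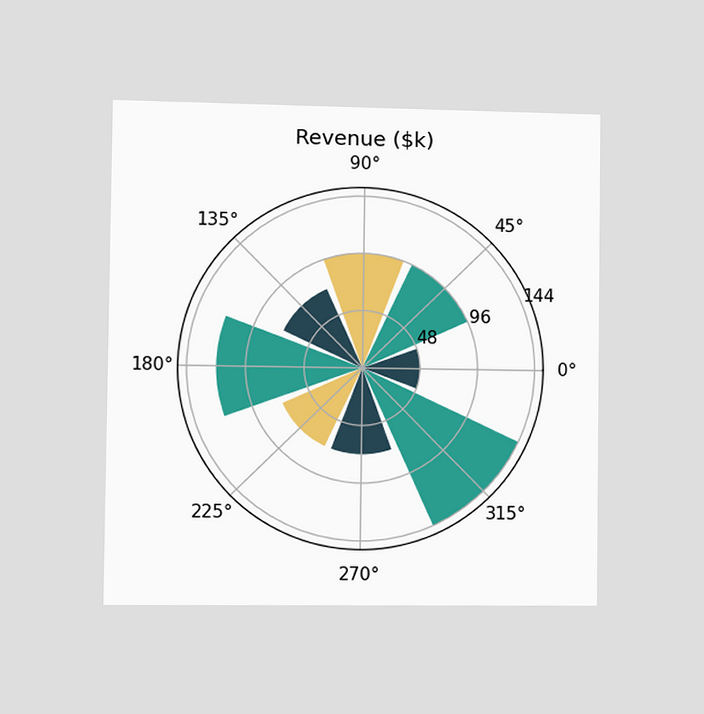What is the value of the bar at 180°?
The chart is viewed slightly from the left. The bar at 180° reaches $120k on the radial axis.

$120k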